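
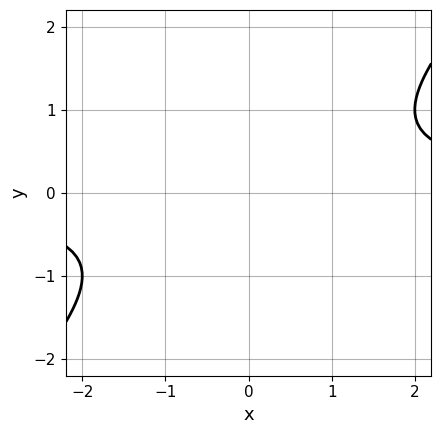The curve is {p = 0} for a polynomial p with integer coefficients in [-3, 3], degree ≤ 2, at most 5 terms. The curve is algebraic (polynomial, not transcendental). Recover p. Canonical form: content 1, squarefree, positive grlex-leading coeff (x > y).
x*y - y^2 - 1

Degree: a generic line meets the curve in up to 2 points, so deg p = 2.
Reading off the gridlines: no x-intercept at any integer in the box; no y-intercept at any integer in the box.
Assembling these constraints gives the stated polynomial.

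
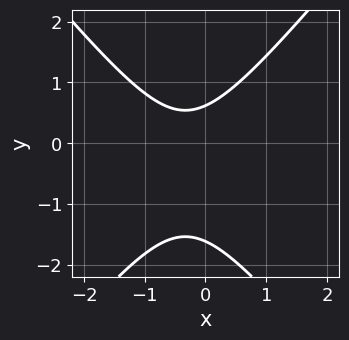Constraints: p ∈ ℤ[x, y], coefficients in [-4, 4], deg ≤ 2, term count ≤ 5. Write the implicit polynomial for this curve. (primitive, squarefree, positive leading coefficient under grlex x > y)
3*x^2 - 2*y^2 + 2*x - 2*y + 2

The degree is 2 — the shape is more complex than any degree-1 curve.
From the visible intercepts: no x-intercept at any integer in the box.
Solving for integer coefficients yields p as stated.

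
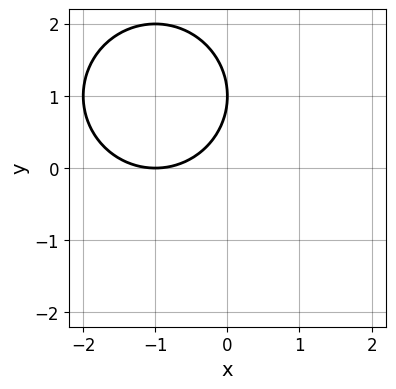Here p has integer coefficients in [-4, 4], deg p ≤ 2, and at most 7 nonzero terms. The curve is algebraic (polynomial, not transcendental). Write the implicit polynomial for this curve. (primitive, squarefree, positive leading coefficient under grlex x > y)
1. Degree: the shape is more complex than any degree-1 curve, so deg p = 2.
2. Checking where it meets the axes: one x-axis crossing is at x = -1; it crosses the y-axis at the gridline y = 1.
3. Assembling these constraints gives the stated polynomial.

x^2 + y^2 + 2*x - 2*y + 1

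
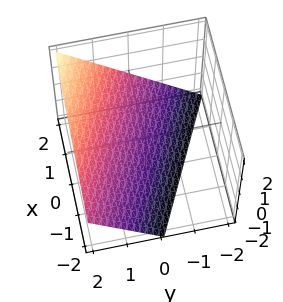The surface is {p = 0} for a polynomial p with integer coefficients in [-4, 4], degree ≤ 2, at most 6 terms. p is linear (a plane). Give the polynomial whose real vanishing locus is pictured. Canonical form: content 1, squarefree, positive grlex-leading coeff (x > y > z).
First, the degree is 1 — every cross-section is a straight line — this is a plane.
Then, against the integer gridlines: one y-axis crossing is at y = 1; one z-axis crossing is at z = -1; one x-axis crossing is at x = 2.
Finally, the integer polynomial consistent with all of this is the stated p.

x + 2*y - 2*z - 2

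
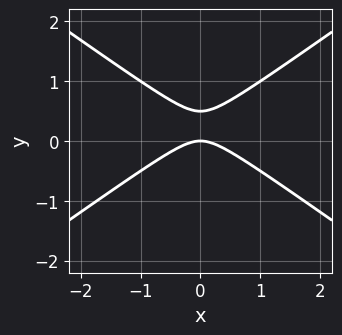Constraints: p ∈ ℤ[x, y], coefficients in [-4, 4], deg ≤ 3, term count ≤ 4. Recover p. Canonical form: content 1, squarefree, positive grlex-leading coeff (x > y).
First, the degree is 2 — the shape is more complex than any degree-1 curve.
Next, symmetries: the x ↦ −x reflection is a symmetry, so x appears only in even powers.
Then, reading off the gridlines: it meets the y-axis at y = 0 (among the integer gridlines); it crosses the x-axis at the gridline x = 0.
Finally, putting this together gives p.

x^2 - 2*y^2 + y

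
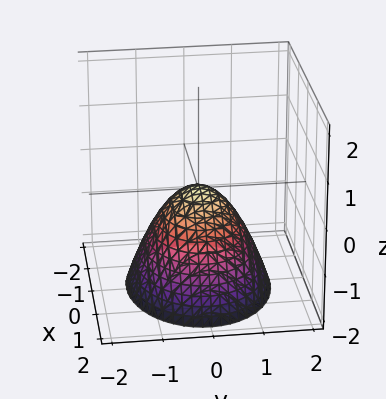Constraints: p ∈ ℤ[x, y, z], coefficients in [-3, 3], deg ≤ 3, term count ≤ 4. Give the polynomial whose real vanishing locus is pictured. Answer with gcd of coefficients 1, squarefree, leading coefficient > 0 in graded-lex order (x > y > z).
(a) deg p = 2. A paraboloid; a quadric.
(b) Symmetries: it's symmetric under x → −x, forcing even powers of x; it's symmetric under y → −y, forcing even powers of y.
(c) Reading off the gridlines: it meets the y-axis at y = 0 (among the integer gridlines); one z-axis crossing is at z = 0.
(d) The integer polynomial consistent with all of this is the stated p.

2*x^2 + 3*y^2 + 3*z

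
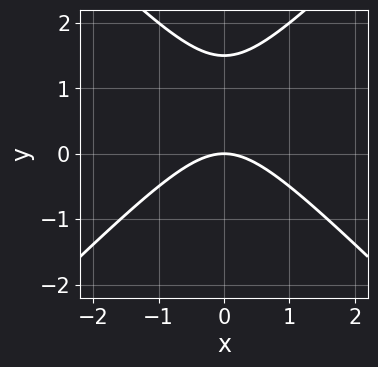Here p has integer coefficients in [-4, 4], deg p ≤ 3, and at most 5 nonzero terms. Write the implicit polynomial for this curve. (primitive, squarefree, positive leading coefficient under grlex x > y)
deg p = 2. The shape is more complex than any degree-1 curve.
Symmetries: the x ↦ −x reflection is a symmetry, so x appears only in even powers.
Reading off the gridlines: one x-axis crossing is at x = 0; it crosses the y-axis at the gridline y = 0.
Solving for integer coefficients yields p as stated.

2*x^2 - 2*y^2 + 3*y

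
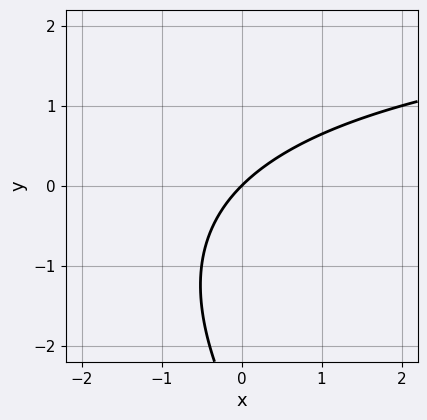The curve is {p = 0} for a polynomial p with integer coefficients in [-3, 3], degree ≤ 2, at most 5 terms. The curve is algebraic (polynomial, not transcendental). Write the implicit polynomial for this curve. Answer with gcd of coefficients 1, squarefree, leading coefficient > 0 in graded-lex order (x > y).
(a) deg p = 2. A generic line meets the curve in up to 2 points.
(b) From the axis intercepts and sections: it meets the x-axis at x = 0 (among the integer gridlines); one y-axis crossing is at y = 0.
(c) Putting this together gives p.

x*y + y^2 - 3*x + 3*y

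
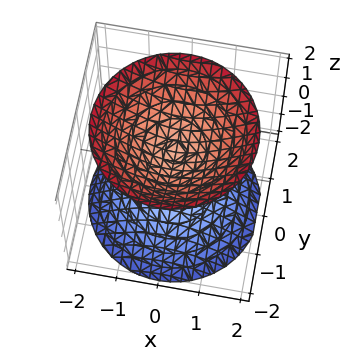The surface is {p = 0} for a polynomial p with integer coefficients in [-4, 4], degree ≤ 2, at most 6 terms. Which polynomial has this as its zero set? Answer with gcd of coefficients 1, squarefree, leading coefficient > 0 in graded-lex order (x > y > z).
1. The picture has 2 separate pieces. They look like related sheets of one shape, so recover p as a whole.
2. The degree is 2 — two separate bowl-shaped sheets opening away from each other; a quadric.
3. Symmetry: the surface is invariant under rotation about z: p = q(x² + y², z); mirror symmetry z ↦ −z ⇒ only even powers of z.
4. Against the integer gridlines: the surface avoids every integer x-axis point in the box; it misses every integer gridline on the y-axis; a circular section at z = 2 has radius between 1 and 2.
5. Assembling these constraints gives the stated polynomial.

2*x^2 + 2*y^2 - 2*z^2 + 1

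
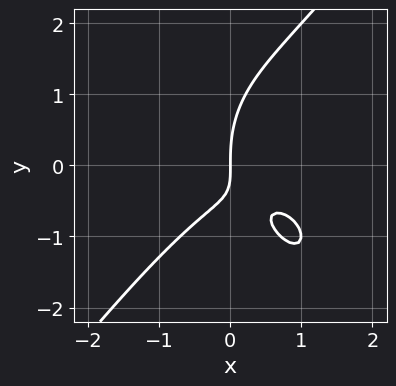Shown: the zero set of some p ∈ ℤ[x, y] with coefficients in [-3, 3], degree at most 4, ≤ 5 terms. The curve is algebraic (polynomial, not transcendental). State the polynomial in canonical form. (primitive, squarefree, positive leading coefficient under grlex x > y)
1. The degree is 3 — no degree-2 curve has this shape.
2. From the visible intercepts: one y-axis crossing is at y = 0; one x-axis crossing is at x = 0.
3. Assembling these constraints gives the stated polynomial.

2*x^3 - y^3 - 2*x^2 + 3*x*y + 2*x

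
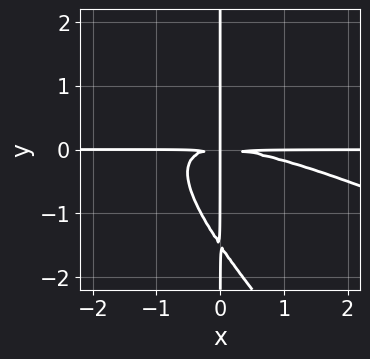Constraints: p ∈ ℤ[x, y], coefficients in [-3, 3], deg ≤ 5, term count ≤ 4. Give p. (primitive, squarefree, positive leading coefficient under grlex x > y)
1. The degree is 4 — a generic line meets the curve in up to 4 points.
2. Checking where it meets the axes: the visible y-axis segment lies entirely on the curve; every point of the x-axis in the box is on the curve.
3. Matching integer coefficients to the picture gives p.

x^3*y + 3*x^2*y^2 + 2*x*y^3 + 3*x*y^2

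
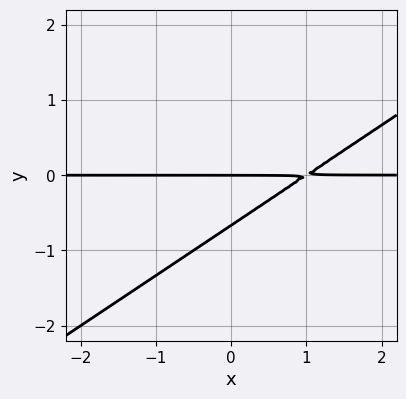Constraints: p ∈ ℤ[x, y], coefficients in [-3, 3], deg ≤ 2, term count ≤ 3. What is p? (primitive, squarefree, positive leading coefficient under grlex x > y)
(a) Degree: no degree-1 curve has this shape, so deg p = 2.
(b) From the visible intercepts: every point of the x-axis in the box is on the curve; one y-axis crossing is at y = 0.
(c) Putting this together gives p.

2*x*y - 3*y^2 - 2*y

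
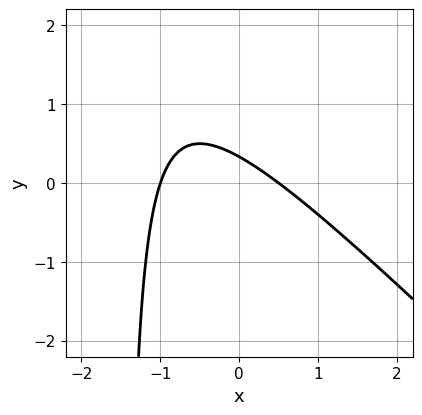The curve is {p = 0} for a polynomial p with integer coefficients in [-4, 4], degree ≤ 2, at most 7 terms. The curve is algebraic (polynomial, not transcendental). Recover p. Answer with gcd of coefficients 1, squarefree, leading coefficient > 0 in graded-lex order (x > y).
(a) The degree is 2 — no degree-1 curve has this shape.
(b) Against the integer gridlines: one x-axis crossing is at x = -1.
(c) These observations pin down the coefficients.

2*x^2 + 2*x*y + x + 3*y - 1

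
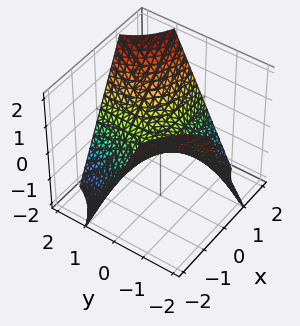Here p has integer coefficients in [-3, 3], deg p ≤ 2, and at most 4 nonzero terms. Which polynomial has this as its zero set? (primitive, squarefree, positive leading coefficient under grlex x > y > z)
x*y - z

1. The degree is 2 — a saddle surface; a quadric.
2. Against the integer gridlines: every point of the x-axis in the box is on the surface; the visible y-axis segment lies entirely on the surface; it meets the z-axis at z = 0 (among the integer gridlines).
3. Together with the visible shape, these determine p as stated.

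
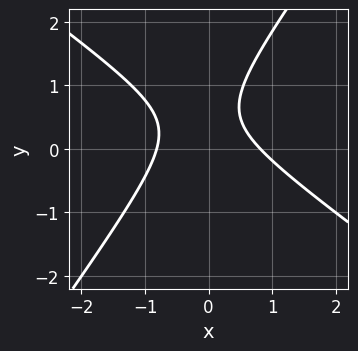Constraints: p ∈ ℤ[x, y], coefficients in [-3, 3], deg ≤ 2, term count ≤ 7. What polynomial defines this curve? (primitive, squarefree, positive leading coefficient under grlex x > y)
(a) deg p = 2.
(b) Reading off the gridlines: the curve avoids every integer y-axis point in the box.
(c) Fitting integer coefficients to these (and the overall shape) gives p.

3*x^2 + 2*x*y - 3*y^2 + 3*y - 2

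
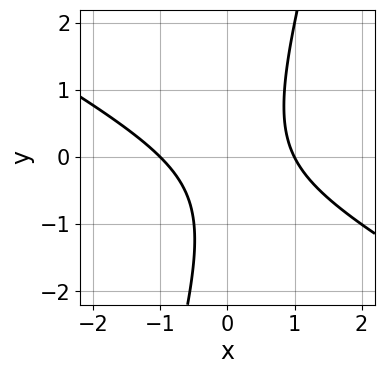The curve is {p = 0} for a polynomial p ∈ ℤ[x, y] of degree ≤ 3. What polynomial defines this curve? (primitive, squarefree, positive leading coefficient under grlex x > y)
2*x^2 + 3*x*y - y^2 - y - 2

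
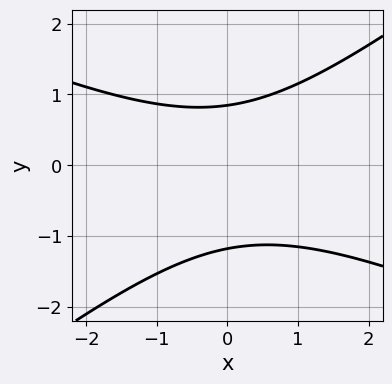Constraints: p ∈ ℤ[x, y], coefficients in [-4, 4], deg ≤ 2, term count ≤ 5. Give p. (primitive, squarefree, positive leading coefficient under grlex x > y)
x^2 + x*y - 3*y^2 - y + 3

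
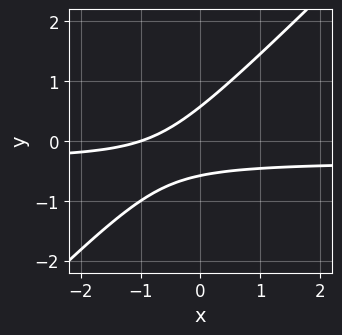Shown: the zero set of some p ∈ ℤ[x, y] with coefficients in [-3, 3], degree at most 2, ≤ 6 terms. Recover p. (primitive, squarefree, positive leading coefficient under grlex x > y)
(a) deg p = 2.
(b) Reading off the gridlines: it meets the x-axis at x = -1 (among the integer gridlines).
(c) Matching integer coefficients to the picture gives p.

3*x*y - 3*y^2 + x + 1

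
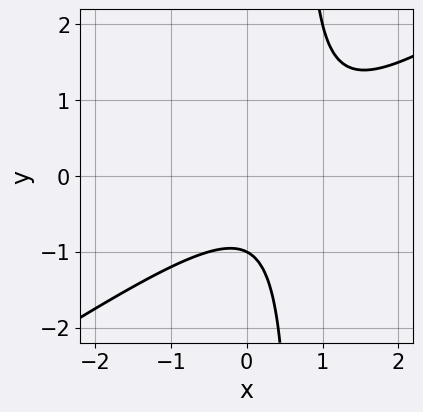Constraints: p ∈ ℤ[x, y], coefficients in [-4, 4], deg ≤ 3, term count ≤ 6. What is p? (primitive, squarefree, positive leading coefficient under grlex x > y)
2*x^2 - 3*x*y - 2*x + 2*y + 2

First, the degree is 2 — a generic line meets the curve in up to 2 points.
Then, checking where it meets the axes: the curve avoids every integer x-axis point in the box; it meets the y-axis at y = -1 (among the integer gridlines).
Finally, solving for integer coefficients yields p as stated.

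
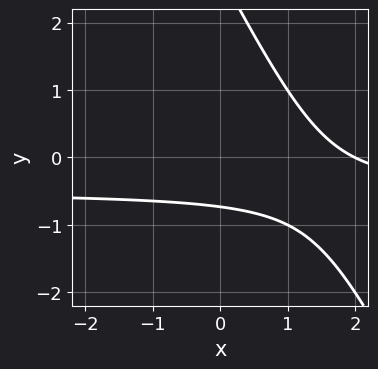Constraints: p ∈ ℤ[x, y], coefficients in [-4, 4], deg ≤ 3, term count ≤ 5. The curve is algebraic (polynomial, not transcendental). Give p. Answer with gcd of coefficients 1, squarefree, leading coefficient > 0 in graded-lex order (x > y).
(a) deg p = 2. The shape is more complex than any degree-1 curve.
(b) Checking where it meets the axes: one x-axis crossing is at x = 2.
(c) Solving for integer coefficients yields p as stated.

2*x*y + y^2 + x - 2*y - 2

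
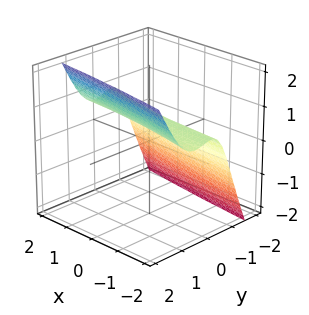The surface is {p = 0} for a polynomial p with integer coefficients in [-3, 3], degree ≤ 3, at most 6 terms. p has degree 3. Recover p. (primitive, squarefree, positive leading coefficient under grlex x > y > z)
x*y^2 + 3*y^3 - y*z^2 - 3*z + 2

Degree: no degree-2 surface has this shape, so deg p = 3.
Reading off the gridlines: it misses every integer gridline on the x-axis.
These observations pin down the coefficients.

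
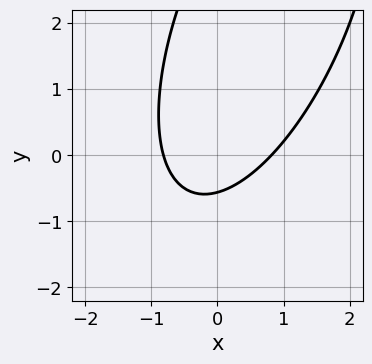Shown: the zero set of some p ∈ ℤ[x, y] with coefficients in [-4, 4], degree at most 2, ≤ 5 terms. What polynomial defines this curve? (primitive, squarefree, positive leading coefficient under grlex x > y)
The degree is 2 — no degree-1 curve has this shape.
Putting this together gives p.

3*x^2 - 2*x*y + y^2 - 3*y - 2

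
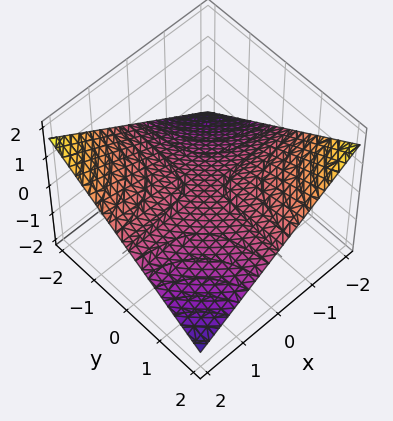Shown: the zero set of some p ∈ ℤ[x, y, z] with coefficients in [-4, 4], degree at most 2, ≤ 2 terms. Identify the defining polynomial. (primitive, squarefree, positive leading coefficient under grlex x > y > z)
x*y + 3*z

Degree: a hyperbolic paraboloid; a quadric, so deg p = 2.
Reading off the gridlines: every point of the x-axis in the box is on the surface; it crosses the z-axis at the gridline z = 0; every point of the y-axis in the box is on the surface.
The integer polynomial consistent with all of this is the stated p.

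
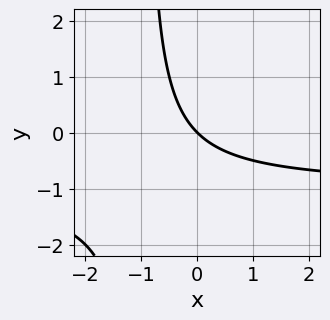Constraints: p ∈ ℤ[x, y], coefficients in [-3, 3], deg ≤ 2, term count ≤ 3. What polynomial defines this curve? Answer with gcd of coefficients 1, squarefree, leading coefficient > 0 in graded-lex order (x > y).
First, degree: the shape is more complex than any degree-1 curve, so deg p = 2.
Next, reading off the gridlines: it meets the y-axis at y = 0 (among the integer gridlines); it crosses the x-axis at the gridline x = 0.
Finally, fitting integer coefficients to these (and the overall shape) gives p.

x*y + x + y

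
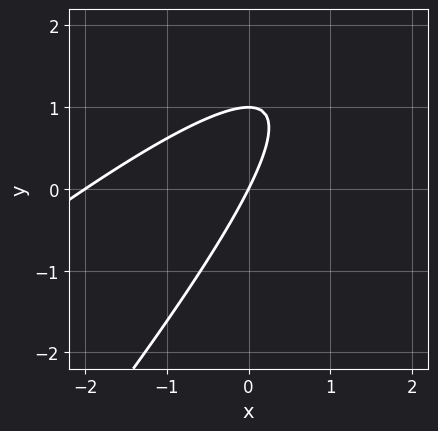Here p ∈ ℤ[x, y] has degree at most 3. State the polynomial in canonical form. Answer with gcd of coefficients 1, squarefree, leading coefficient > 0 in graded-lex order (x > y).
1. Degree: the shape is more complex than any degree-1 curve, so deg p = 2.
2. From the visible intercepts: among the integer gridlines, it crosses the y-axis at y ∈ {0, 1}; among the integer gridlines, it crosses the x-axis at x ∈ {-2, 0}.
3. The integer polynomial consistent with all of this is the stated p.

x^2 - 2*x*y + y^2 + 2*x - y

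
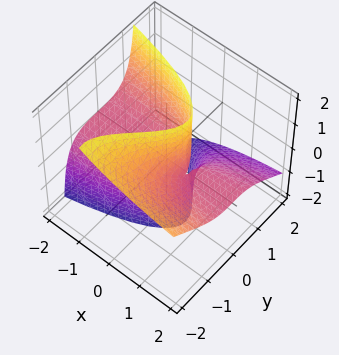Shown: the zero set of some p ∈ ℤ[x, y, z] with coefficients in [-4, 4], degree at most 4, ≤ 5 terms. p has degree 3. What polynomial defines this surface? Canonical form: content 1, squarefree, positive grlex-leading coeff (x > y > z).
(a) deg p = 3. The shape is more complex than any degree-2 surface.
(b) Checking where it meets the axes: it crosses the y-axis at the gridline y = 0; it crosses the z-axis at the gridline z = 0; every point of the x-axis in the box is on the surface.
(c) These observations pin down the coefficients.

2*y^3 + 3*y^2*z + 3*x*z - 2*z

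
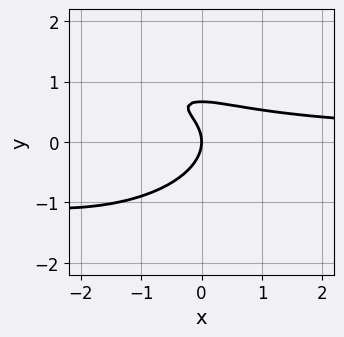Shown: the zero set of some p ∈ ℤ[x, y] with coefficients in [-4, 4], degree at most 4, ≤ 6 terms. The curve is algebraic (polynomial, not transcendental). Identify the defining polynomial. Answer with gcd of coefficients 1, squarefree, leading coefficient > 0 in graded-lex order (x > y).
1. The degree is 3 — the shape is more complex than any degree-2 curve.
2. From the axis intercepts and sections: one y-axis crossing is at y = 0; it meets the x-axis at x = 0 (among the integer gridlines).
3. These observations pin down the coefficients.

x^2*y + 3*y^3 + 3*x*y - 2*y^2 - 2*x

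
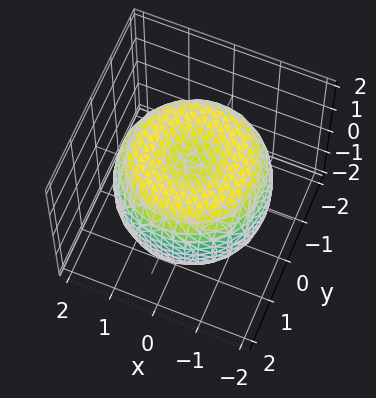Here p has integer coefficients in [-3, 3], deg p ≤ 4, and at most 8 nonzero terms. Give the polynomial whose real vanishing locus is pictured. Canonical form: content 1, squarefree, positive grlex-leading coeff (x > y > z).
1. Degree: the shape is more complex than any degree-3 surface, so deg p = 4.
2. Symmetry: the z-axis is an axis of rotation, so x and y enter only as x² + y².
3. Against the integer gridlines: a circular section at z = 1 has radius between 1 and 2; among the integer gridlines, it crosses the z-axis at z ∈ {-1, 1}.
4. Fitting integer coefficients to these (and the overall shape) gives p.

x^4 + 2*x^2*y^2 + y^4 - 2*x^2 - 2*y^2 + 2*z^2 - 2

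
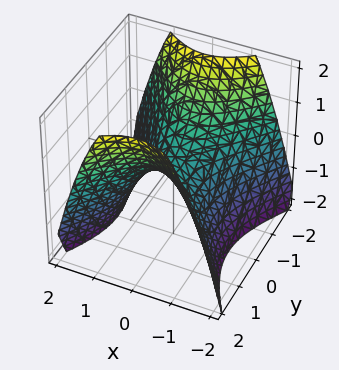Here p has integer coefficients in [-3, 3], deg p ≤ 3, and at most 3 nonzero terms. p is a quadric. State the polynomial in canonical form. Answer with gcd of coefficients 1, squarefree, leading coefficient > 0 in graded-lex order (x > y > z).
3*x^2 - 2*y^2 + 3*z

(a) deg p = 2.
(b) Symmetries: mirror symmetry x ↦ −x ⇒ only even powers of x; it's symmetric under y → −y, forcing even powers of y.
(c) Against the integer gridlines: one x-axis crossing is at x = 0; it meets the z-axis at z = 0 (among the integer gridlines); it crosses the y-axis at the gridline y = 0.
(d) Fitting integer coefficients to these (and the overall shape) gives p.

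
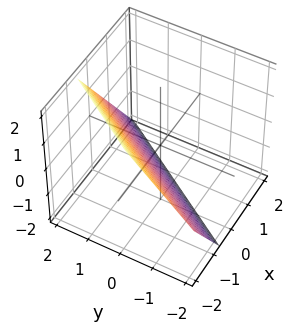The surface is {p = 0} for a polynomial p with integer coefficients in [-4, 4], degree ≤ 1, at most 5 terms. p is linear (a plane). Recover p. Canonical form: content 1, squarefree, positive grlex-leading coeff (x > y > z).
Degree: every cross-section is a straight line — this is a plane, so deg p = 1.
Reading off the gridlines: one y-axis crossing is at y = 1; it crosses the z-axis at the gridline z = -1.
Putting this together gives p.

3*x - 2*y + 2*z + 2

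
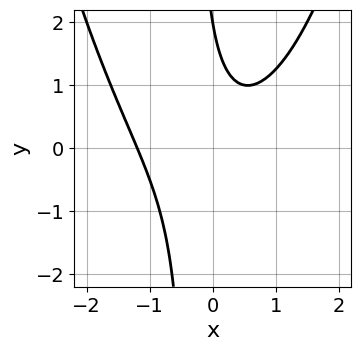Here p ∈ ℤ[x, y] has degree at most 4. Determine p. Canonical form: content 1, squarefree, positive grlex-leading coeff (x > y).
1. The degree is 3 — a generic line meets the curve in up to 3 points.
2. Observable constraints: it meets the y-axis at y = 2 (among the integer gridlines).
3. Together with the visible shape, these determine p as stated.

2*x^3 + x^2 - 3*x*y - y + 2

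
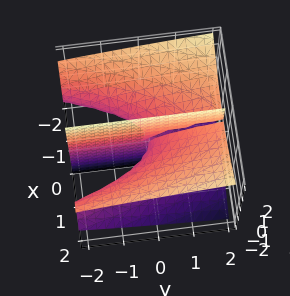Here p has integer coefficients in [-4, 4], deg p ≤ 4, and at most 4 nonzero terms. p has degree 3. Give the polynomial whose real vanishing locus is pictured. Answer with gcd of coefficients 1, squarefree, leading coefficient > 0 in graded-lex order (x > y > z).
x^3 - 2*x*z^2 + x*y

(a) The picture has 2 separate pieces. They look like related sheets of one shape, so recover p as a whole.
(b) The degree is 3 — a generic line meets the surface in up to 3 points.
(c) Against the integer gridlines: the visible y-axis segment lies entirely on the surface; the visible z-axis segment lies entirely on the surface.
(d) Fitting integer coefficients to these (and the overall shape) gives p.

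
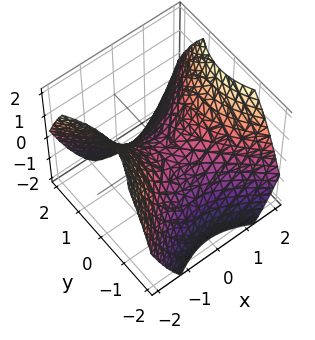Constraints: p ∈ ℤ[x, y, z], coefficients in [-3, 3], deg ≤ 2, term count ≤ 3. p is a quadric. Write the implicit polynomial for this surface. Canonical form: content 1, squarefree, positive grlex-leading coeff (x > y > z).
Degree: a saddle surface; a quadric, so deg p = 2.
Symmetries: it's symmetric under x → −x, forcing even powers of x; the y ↦ −y reflection is a symmetry, so y appears only in even powers.
Reading off the gridlines: one x-axis crossing is at x = 0; one z-axis crossing is at z = 0; it meets the y-axis at y = 0 (among the integer gridlines).
Assembling these constraints gives the stated polynomial.

2*x^2 - 2*y^2 - 3*z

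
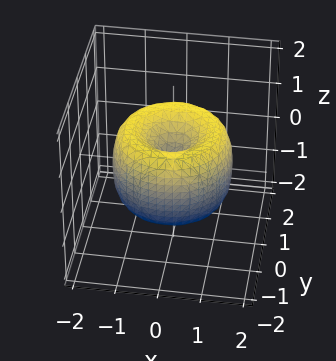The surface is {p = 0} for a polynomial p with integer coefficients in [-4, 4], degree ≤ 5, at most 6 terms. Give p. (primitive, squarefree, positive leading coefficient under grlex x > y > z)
x^4 + 2*x^2*y^2 + y^4 - 2*x^2 - 2*y^2 + z^2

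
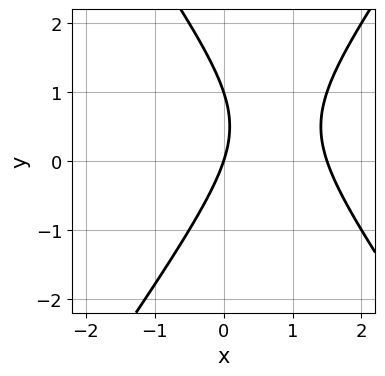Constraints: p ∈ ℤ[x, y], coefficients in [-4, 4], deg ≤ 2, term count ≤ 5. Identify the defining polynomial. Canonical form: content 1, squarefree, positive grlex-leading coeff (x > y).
2*x^2 - y^2 - 3*x + y

First, deg p = 2. The shape is more complex than any degree-1 curve.
Next, from the visible intercepts: it crosses the x-axis at the gridline x = 0; the y-axis gridline crossings are at y ∈ {0, 1}.
Finally, these observations pin down the coefficients.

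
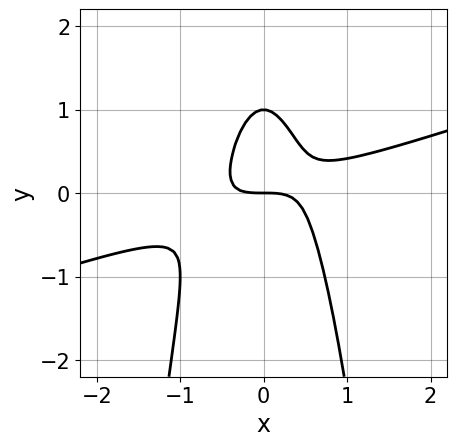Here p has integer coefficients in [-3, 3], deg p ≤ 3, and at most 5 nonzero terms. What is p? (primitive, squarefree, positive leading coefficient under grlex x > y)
The degree is 3 — no degree-2 curve has this shape.
From the visible intercepts: it meets the x-axis at x = 0 (among the integer gridlines); among the integer gridlines, it crosses the y-axis at y ∈ {0, 1}.
Solving for integer coefficients yields p as stated.

x^3 - 3*x^2*y - y^2 + y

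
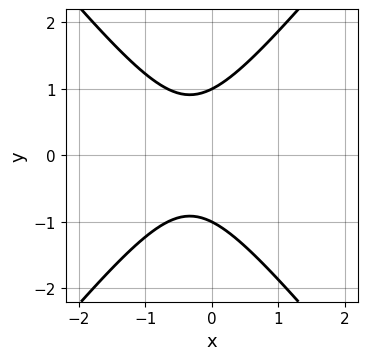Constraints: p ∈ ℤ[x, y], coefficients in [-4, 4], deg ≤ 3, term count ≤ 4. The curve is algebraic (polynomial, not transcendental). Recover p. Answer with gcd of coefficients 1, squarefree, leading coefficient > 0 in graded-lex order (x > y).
3*x^2 - 2*y^2 + 2*x + 2

1. The degree is 2 — a generic line meets the curve in up to 2 points.
2. Symmetries: mirror symmetry y ↦ −y ⇒ only even powers of y.
3. Observable constraints: among the integer gridlines, it crosses the y-axis at y ∈ {-1, 1}; the curve avoids every integer x-axis point in the box.
4. Fitting integer coefficients to these (and the overall shape) gives p.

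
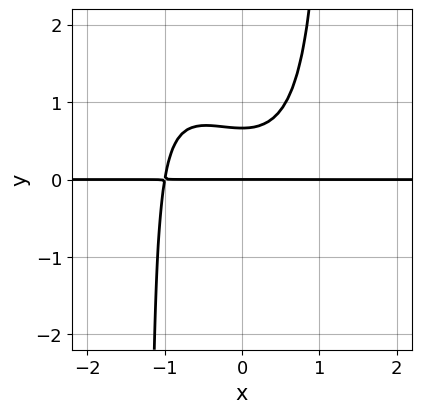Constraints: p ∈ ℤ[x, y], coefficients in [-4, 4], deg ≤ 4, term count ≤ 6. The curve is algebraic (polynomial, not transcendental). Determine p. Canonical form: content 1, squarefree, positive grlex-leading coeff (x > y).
First, the degree is 4 — no degree-3 curve has this shape.
Then, from the axis intercepts and sections: one y-axis crossing is at y = 0; the visible x-axis segment lies entirely on the curve.
Finally, solving for integer coefficients yields p as stated.

2*x^3*y + 2*x^2*y^2 - 3*y^2 + 2*y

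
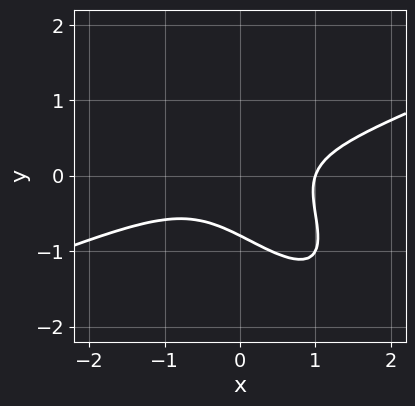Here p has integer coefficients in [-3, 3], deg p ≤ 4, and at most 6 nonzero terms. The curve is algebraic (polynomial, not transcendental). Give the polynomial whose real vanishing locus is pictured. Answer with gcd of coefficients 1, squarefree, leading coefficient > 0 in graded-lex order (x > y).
x^3 - x^2*y - 3*x*y^2 - 2*y^3 - 1

1. deg p = 3. A generic line meets the curve in up to 3 points.
2. From the axis intercepts and sections: one x-axis crossing is at x = 1.
3. The integer polynomial consistent with all of this is the stated p.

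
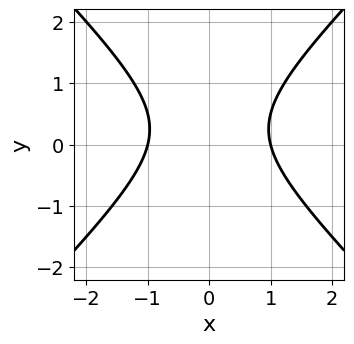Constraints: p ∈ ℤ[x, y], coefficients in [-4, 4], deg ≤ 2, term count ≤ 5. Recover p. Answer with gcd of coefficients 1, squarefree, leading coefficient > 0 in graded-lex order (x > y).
(a) deg p = 2. The shape is more complex than any degree-1 curve.
(b) Symmetries: mirror symmetry x ↦ −x ⇒ only even powers of x.
(c) Reading off the gridlines: no y-intercept at any integer in the box; among the integer gridlines, it crosses the x-axis at x ∈ {-1, 1}.
(d) The integer polynomial consistent with all of this is the stated p.

2*x^2 - 2*y^2 + y - 2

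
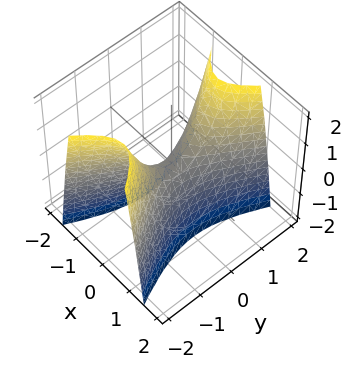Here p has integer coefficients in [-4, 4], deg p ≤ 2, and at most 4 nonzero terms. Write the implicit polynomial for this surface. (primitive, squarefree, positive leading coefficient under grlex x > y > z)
First, degree: a saddle surface; a quadric, so deg p = 2.
Next, symmetries: mirror symmetry x ↦ −x ⇒ only even powers of x; mirror symmetry y ↦ −y ⇒ only even powers of y.
Next, from the visible intercepts: it meets the x-axis at x = 0 (among the integer gridlines); one y-axis crossing is at y = 0; it meets the z-axis at z = 0 (among the integer gridlines).
Finally, the integer polynomial consistent with all of this is the stated p.

3*x^2 - y^2 + z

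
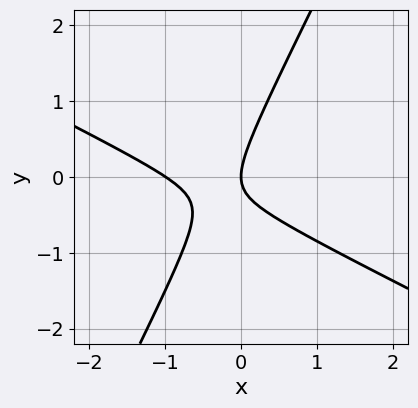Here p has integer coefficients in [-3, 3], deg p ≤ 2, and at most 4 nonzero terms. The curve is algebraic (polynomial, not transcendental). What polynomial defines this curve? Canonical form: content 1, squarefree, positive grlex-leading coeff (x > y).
1. Degree: the shape is more complex than any degree-1 curve, so deg p = 2.
2. Observable constraints: it meets the y-axis at y = 0 (among the integer gridlines); among the integer gridlines, it crosses the x-axis at x ∈ {-1, 0}.
3. These observations pin down the coefficients.

2*x^2 + 3*x*y - 2*y^2 + 2*x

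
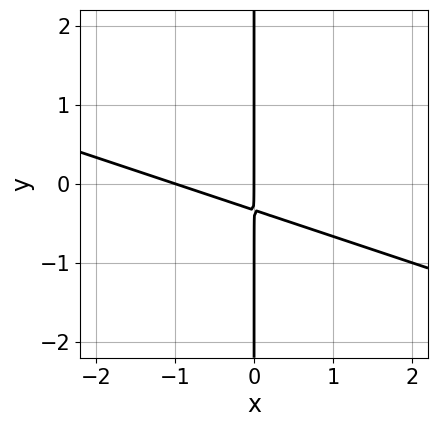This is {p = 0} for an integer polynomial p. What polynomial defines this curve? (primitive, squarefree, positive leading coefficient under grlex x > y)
x^2 + 3*x*y + x

(a) The degree is 2 — a generic line meets the curve in up to 2 points.
(b) Against the integer gridlines: every point of the y-axis in the box is on the curve; among the integer gridlines, it crosses the x-axis at x ∈ {-1, 0}.
(c) Fitting integer coefficients to these (and the overall shape) gives p.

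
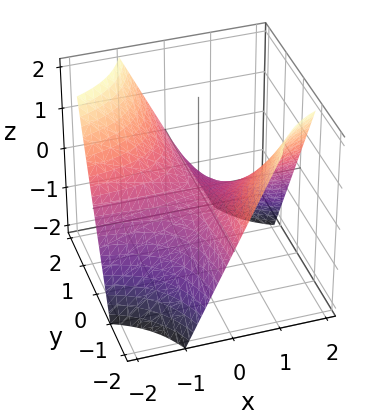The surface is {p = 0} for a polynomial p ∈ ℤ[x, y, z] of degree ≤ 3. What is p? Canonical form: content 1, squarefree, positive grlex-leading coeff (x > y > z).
x*y + z

Degree: a hyperbolic paraboloid; a quadric, so deg p = 2.
Reading off the gridlines: one z-axis crossing is at z = 0; every point of the y-axis in the box is on the surface; every point of the x-axis in the box is on the surface.
The integer polynomial consistent with all of this is the stated p.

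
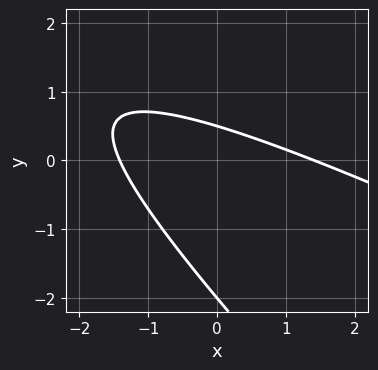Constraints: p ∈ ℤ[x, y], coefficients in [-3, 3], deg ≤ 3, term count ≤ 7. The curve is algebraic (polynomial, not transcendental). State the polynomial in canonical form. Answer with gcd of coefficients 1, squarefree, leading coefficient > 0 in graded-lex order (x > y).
x^2 + 3*x*y + 2*y^2 + 3*y - 2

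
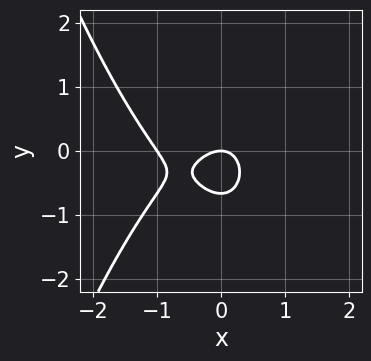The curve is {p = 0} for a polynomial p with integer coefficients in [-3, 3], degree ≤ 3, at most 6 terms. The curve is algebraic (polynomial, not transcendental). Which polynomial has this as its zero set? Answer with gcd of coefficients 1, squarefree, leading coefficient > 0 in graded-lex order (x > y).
3*x^3 + 3*x^2 + 3*y^2 + 2*y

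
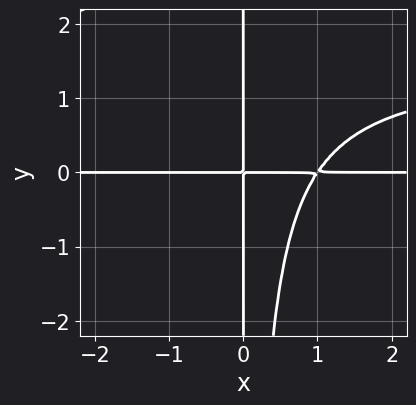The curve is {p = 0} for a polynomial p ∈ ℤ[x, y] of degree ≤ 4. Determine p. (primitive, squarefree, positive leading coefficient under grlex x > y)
2*x^2*y^2 - 3*x^2*y + 3*x*y

First, deg p = 4. The shape is more complex than any degree-3 curve.
Then, against the integer gridlines: every point of the y-axis in the box is on the curve; every point of the x-axis in the box is on the curve.
Finally, matching integer coefficients to the picture gives p.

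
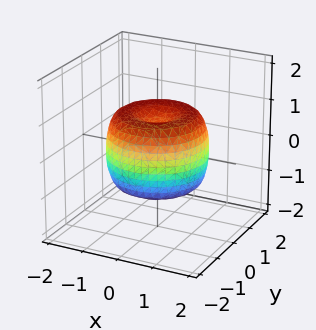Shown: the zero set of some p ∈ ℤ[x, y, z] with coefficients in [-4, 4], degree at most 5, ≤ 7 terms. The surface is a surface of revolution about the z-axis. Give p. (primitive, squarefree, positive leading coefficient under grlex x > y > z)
2*x^4 + 4*x^2*y^2 + 2*y^4 - 3*x^2 - 3*y^2 + 2*z^2 - 1

deg p = 4. A generic line meets the surface in up to 4 points.
Symmetries: the surface is invariant under rotation about z: p = q(x² + y², z).
Checking where it meets the axes: a circular section at z = 1 has radius between 0 and 1.
Fitting integer coefficients to these (and the overall shape) gives p.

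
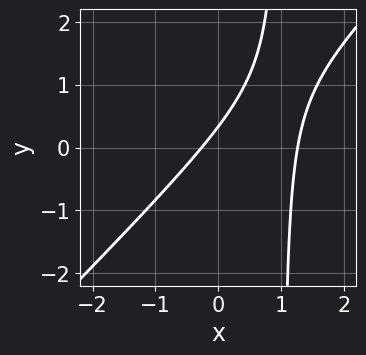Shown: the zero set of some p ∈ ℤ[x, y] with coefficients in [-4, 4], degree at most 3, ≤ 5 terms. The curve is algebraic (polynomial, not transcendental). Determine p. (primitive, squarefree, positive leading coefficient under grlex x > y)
1. deg p = 2. A generic line meets the curve in up to 2 points.
2. Matching integer coefficients to the picture gives p.

3*x^2 - 3*x*y - 3*x + 3*y - 1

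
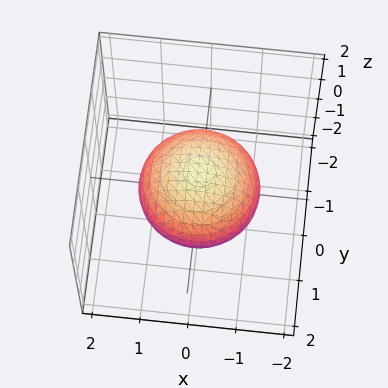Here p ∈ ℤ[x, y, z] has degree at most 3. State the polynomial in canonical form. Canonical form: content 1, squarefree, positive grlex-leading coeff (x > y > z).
2*x^2 + 2*y^2 + 3*z^2 - 3

The degree is 2 — the shape is more complex than any degree-1 surface.
Symmetries: the z-axis is an axis of rotation, so x and y enter only as x² + y².
Reading off the gridlines: the z-axis gridline crossings are at z ∈ {-1, 1}; a circular section at z = 0 has radius between 1 and 2.
Fitting integer coefficients to these (and the overall shape) gives p.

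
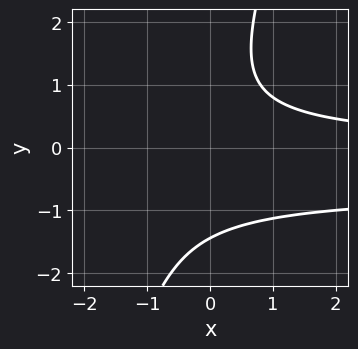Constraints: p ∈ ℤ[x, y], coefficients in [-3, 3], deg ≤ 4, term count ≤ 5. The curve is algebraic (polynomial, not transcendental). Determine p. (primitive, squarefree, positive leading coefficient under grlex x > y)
deg p = 3.
Against the integer gridlines: no x-intercept at any integer in the box.
Putting this together gives p.

3*x*y^2 - y^3 + 2*x*y - 3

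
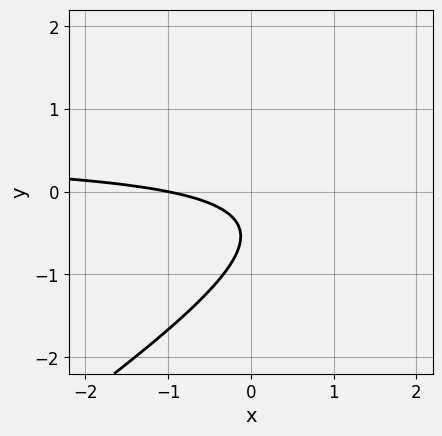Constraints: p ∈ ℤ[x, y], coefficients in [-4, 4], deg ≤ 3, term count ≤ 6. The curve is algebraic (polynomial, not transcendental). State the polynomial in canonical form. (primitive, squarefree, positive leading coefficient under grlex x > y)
2*x*y - 3*y^2 - x - 3*y - 1

Degree: the shape is more complex than any degree-1 curve, so deg p = 2.
From the axis intercepts and sections: it misses every integer gridline on the y-axis; it crosses the x-axis at the gridline x = -1.
The integer polynomial consistent with all of this is the stated p.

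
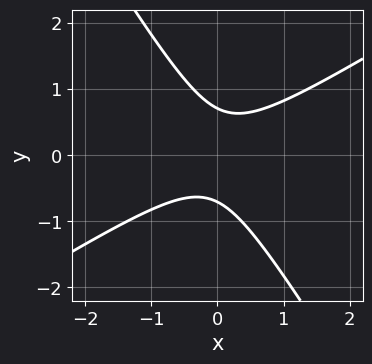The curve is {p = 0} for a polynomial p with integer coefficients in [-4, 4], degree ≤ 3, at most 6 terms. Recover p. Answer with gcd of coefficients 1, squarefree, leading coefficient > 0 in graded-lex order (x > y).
2*x^2 - 2*x*y - 2*y^2 + 1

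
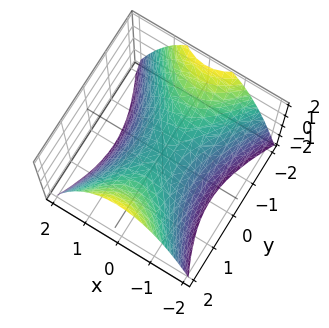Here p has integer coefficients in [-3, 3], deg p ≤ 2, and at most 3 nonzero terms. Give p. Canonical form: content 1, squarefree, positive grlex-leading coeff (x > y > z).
2*x^2 - y^2 + 2*z

First, the degree is 2 — a saddle surface; a quadric.
Next, symmetries: it's symmetric under x → −x, forcing even powers of x; it's symmetric under y → −y, forcing even powers of y.
Next, reading off the gridlines: it meets the x-axis at x = 0 (among the integer gridlines); one z-axis crossing is at z = 0.
Finally, these observations pin down the coefficients.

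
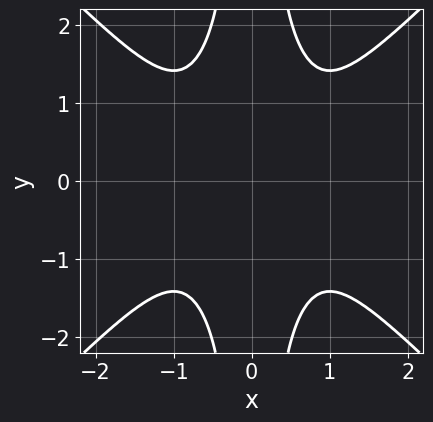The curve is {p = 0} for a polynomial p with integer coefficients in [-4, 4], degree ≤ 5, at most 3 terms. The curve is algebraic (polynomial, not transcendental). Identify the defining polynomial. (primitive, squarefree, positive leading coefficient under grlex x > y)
1. deg p = 4. The shape is more complex than any degree-3 curve.
2. Symmetries: it's symmetric under x → −x, forcing even powers of x; the y ↦ −y reflection is a symmetry, so y appears only in even powers.
3. From the axis intercepts and sections: the curve avoids every integer x-axis point in the box; the curve avoids every integer y-axis point in the box.
4. The integer polynomial consistent with all of this is the stated p.

x^4 - x^2*y^2 + 1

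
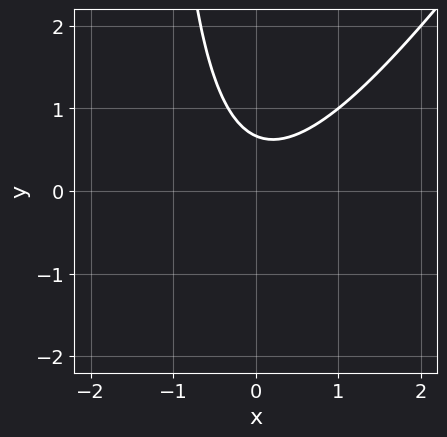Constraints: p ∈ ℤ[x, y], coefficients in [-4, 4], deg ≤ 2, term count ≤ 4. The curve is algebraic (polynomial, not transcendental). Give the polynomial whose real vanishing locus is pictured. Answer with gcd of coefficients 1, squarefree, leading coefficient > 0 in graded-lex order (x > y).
(a) The degree is 2 — a generic line meets the curve in up to 2 points.
(b) Checking where it meets the axes: no x-intercept at any integer in the box.
(c) Together with the visible shape, these determine p as stated.

3*x^2 - 2*x*y - 3*y + 2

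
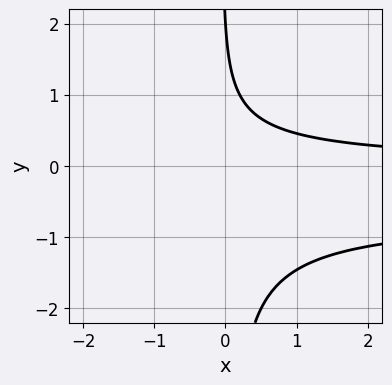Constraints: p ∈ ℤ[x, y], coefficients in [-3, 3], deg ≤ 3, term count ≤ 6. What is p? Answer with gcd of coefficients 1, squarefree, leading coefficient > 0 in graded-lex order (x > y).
1. The degree is 3 — a generic line meets the curve in up to 3 points.
2. From the axis intercepts and sections: it misses every integer gridline on the x-axis; it crosses the y-axis at the gridline y = 2.
3. Assembling these constraints gives the stated polynomial.

3*x*y^2 + 2*x*y + y - 2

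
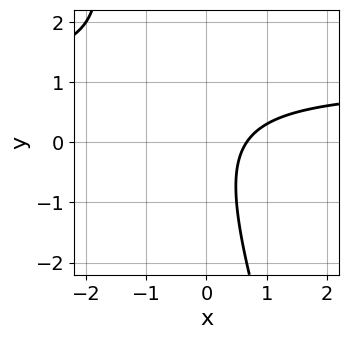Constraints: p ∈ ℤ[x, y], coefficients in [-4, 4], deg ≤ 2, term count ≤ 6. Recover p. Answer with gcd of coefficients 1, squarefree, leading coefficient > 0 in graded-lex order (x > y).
First, degree: a generic line meets the curve in up to 2 points, so deg p = 2.
Then, from the axis intercepts and sections: the curve avoids every integer y-axis point in the box.
Finally, these observations pin down the coefficients.

3*x*y + y^2 - 3*x + 2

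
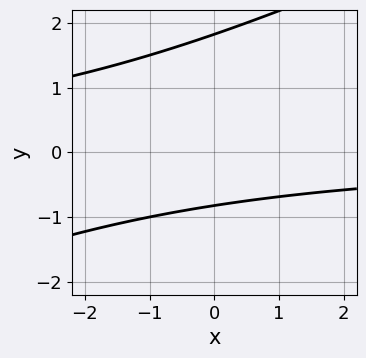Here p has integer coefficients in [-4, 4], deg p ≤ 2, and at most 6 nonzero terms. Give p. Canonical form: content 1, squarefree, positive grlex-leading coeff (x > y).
x*y - 2*y^2 + 2*y + 3

1. Degree: no degree-1 curve has this shape, so deg p = 2.
2. Against the integer gridlines: no x-intercept at any integer in the box.
3. Putting this together gives p.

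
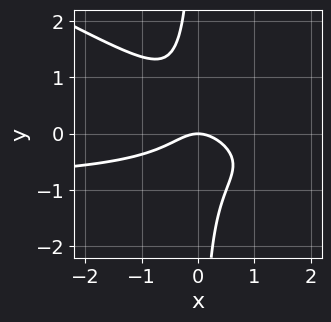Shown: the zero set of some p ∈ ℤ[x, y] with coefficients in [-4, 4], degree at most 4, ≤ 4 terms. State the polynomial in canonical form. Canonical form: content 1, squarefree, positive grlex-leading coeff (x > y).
1. deg p = 3. The shape is more complex than any degree-2 curve.
2. Reading off the gridlines: one y-axis crossing is at y = 0; one x-axis crossing is at x = 0.
3. Matching integer coefficients to the picture gives p.

x^2*y + 2*x*y^2 + x^2 + y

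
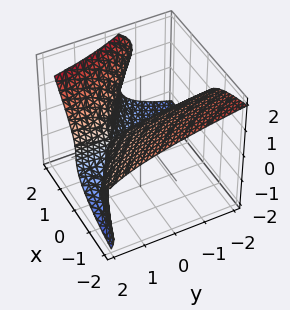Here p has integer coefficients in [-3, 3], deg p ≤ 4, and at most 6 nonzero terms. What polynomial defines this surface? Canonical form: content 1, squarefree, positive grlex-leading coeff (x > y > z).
Degree: no degree-2 surface has this shape, so deg p = 3.
Against the integer gridlines: the visible y-axis segment lies entirely on the surface; one x-axis crossing is at x = 0; it meets the z-axis at z = 0 (among the integer gridlines).
Together with the visible shape, these determine p as stated.

2*x*z^2 - 2*z^3 + 2*x^2 + 3*x*y - 3*x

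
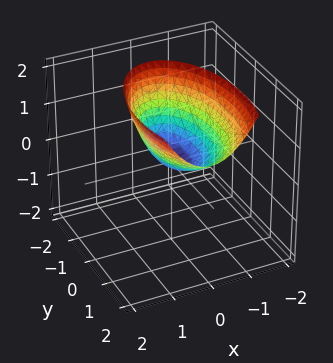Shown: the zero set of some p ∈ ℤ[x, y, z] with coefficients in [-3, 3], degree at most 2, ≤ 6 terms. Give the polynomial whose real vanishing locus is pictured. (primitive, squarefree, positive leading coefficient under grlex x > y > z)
3*x^2 + y^2 - y*z - 2*z

1. Degree: the shape is more complex than any degree-1 surface, so deg p = 2.
2. Checking where it meets the axes: it meets the x-axis at x = 0 (among the integer gridlines); one y-axis crossing is at y = 0; it crosses the z-axis at the gridline z = 0.
3. Matching integer coefficients to the picture gives p.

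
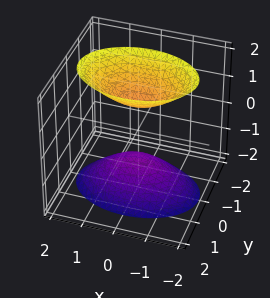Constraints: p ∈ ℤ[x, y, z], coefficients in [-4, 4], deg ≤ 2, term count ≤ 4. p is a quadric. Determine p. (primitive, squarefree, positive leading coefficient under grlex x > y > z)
x^2 + 2*y^2 - z^2 + 1

1. I count 2 distinct pieces.
2. deg p = 2.
3. Symmetries: mirror symmetry x ↦ −x ⇒ only even powers of x; mirror symmetry y ↦ −y ⇒ only even powers of y; mirror symmetry z ↦ −z ⇒ only even powers of z.
4. Observable constraints: it misses every integer gridline on the x-axis; among the integer gridlines, it crosses the z-axis at z ∈ {-1, 1}; the surface avoids every integer y-axis point in the box.
5. Assembling these constraints gives the stated polynomial.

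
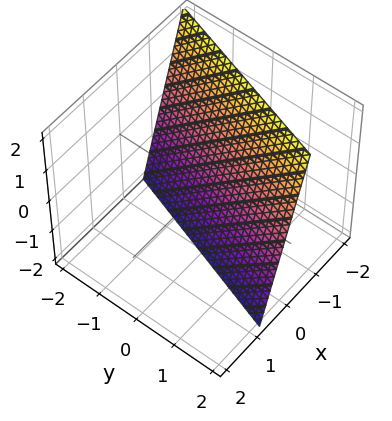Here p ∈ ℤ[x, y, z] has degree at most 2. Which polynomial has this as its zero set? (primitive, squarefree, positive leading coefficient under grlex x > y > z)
3*x - y + z + 2

(a) deg p = 1.
(b) Reading off the gridlines: it crosses the y-axis at the gridline y = 2; one z-axis crossing is at z = -2.
(c) Solving for integer coefficients yields p as stated.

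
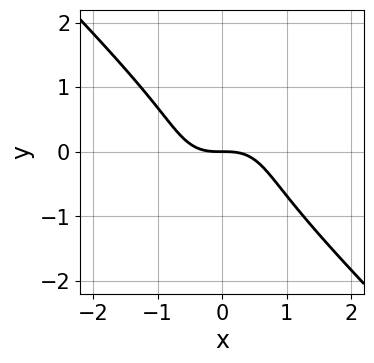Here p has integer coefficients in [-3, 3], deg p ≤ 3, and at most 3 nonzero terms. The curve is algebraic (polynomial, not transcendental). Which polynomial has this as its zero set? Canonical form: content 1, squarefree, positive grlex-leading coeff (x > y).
The degree is 3 — the shape is more complex than any degree-2 curve.
From the axis intercepts and sections: it crosses the x-axis at the gridline x = 0; one y-axis crossing is at y = 0.
These observations pin down the coefficients.

x^3 + y^3 + y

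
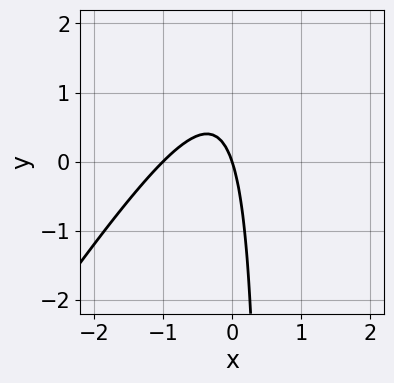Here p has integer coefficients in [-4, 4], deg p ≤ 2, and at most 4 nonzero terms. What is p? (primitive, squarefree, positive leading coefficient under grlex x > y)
3*x^2 - 2*x*y + 3*x + y

Degree: the shape is more complex than any degree-1 curve, so deg p = 2.
From the axis intercepts and sections: it crosses the y-axis at the gridline y = 0; among the integer gridlines, it crosses the x-axis at x ∈ {-1, 0}.
Together with the visible shape, these determine p as stated.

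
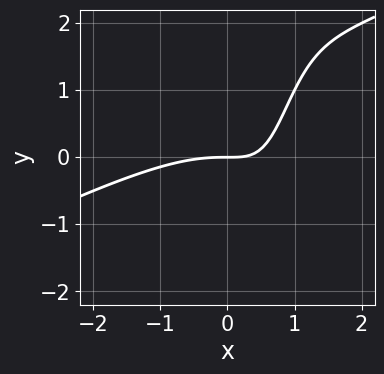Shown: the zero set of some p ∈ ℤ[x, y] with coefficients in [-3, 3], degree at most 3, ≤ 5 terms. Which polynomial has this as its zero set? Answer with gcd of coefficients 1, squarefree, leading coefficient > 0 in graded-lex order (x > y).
x^3 - 2*x^2*y + 3*x*y - 2*y

The degree is 3 — no degree-2 curve has this shape.
Against the integer gridlines: it crosses the x-axis at the gridline x = 0; one y-axis crossing is at y = 0.
These observations pin down the coefficients.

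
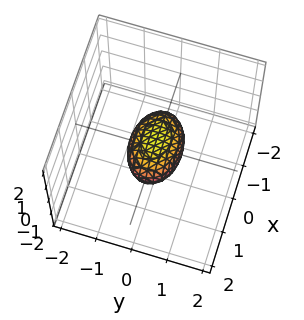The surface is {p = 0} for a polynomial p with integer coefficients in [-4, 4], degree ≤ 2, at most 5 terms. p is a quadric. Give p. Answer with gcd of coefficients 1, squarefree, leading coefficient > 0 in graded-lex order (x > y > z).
(a) Degree: a closed, bounded, convex surface; a quadric, so deg p = 2.
(b) Symmetries: mirror symmetry x ↦ −x ⇒ only even powers of x; the y ↦ −y reflection is a symmetry, so y appears only in even powers; mirror symmetry z ↦ −z ⇒ only even powers of z.
(c) Observable constraints: the x-axis gridline crossings are at x ∈ {-1, 1}.
(d) Putting this together gives p.

x^2 + 2*y^2 + 2*z^2 - 1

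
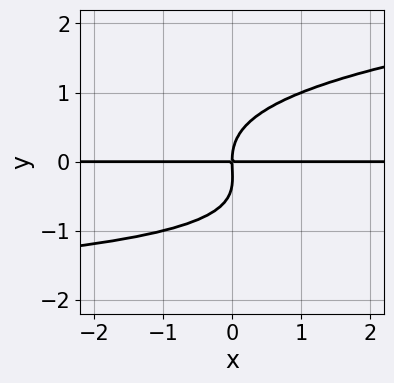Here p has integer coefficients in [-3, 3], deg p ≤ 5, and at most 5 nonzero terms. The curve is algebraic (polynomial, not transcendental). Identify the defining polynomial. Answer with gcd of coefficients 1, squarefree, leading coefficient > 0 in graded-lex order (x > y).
The degree is 4 — a generic line meets the curve in up to 4 points.
Observable constraints: the visible x-axis segment lies entirely on the curve; it meets the y-axis at y = 0 (among the integer gridlines).
Fitting integer coefficients to these (and the overall shape) gives p.

3*y^4 - x*y^2 + y^3 - 3*x*y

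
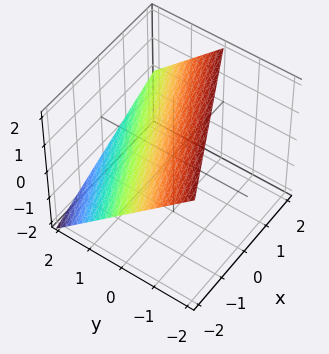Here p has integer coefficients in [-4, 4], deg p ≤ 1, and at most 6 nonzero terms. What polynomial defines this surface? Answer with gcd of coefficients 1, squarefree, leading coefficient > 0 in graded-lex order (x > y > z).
x - 2*y - 2*z + 2

1. deg p = 1.
2. Observable constraints: it crosses the x-axis at the gridline x = -2; one z-axis crossing is at z = 1.
3. Solving for integer coefficients yields p as stated.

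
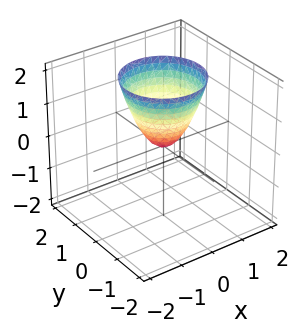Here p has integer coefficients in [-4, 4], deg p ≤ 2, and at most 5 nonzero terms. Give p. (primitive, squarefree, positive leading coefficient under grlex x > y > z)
3*x^2 + 3*y^2 - 2*z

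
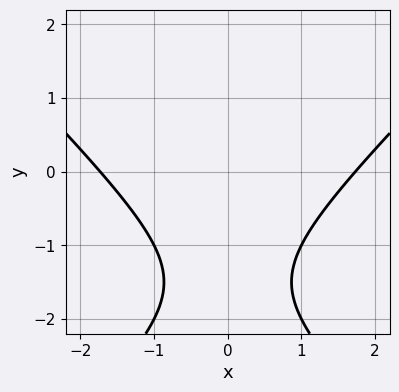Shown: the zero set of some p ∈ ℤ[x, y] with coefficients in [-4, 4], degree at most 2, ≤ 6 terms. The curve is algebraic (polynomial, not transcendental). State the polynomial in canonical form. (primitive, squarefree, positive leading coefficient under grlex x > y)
x^2 - y^2 - 3*y - 3

1. The degree is 2 — no degree-1 curve has this shape.
2. Symmetries: it's symmetric under x → −x, forcing even powers of x.
3. From the visible intercepts: the curve avoids every integer y-axis point in the box.
4. Solving for integer coefficients yields p as stated.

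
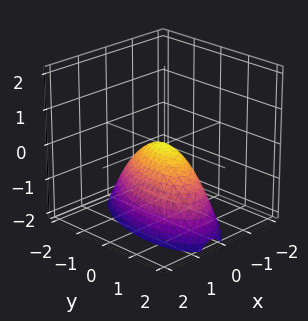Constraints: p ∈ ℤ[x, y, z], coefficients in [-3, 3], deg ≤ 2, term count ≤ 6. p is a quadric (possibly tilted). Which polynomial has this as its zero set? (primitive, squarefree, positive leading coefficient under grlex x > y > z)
(a) The degree is 2 — no degree-1 surface has this shape.
(b) Against the integer gridlines: it crosses the y-axis at the gridline y = 0; it crosses the z-axis at the gridline z = 0.
(c) Assembling these constraints gives the stated polynomial.

3*x^2 - x*y + y^2 + 2*z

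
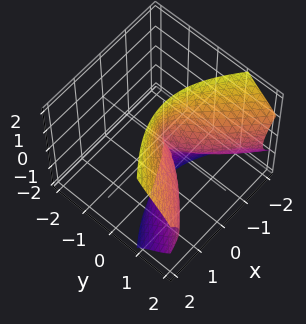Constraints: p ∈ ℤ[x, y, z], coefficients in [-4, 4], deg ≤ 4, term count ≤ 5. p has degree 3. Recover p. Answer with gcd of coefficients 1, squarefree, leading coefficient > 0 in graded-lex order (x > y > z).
y^3 + 3*y*z^2 - 3*x^2

The degree is 3 — the shape is more complex than any degree-2 surface.
Checking where it meets the axes: it crosses the y-axis at the gridline y = 0; the visible z-axis segment lies entirely on the surface; one x-axis crossing is at x = 0.
Fitting integer coefficients to these (and the overall shape) gives p.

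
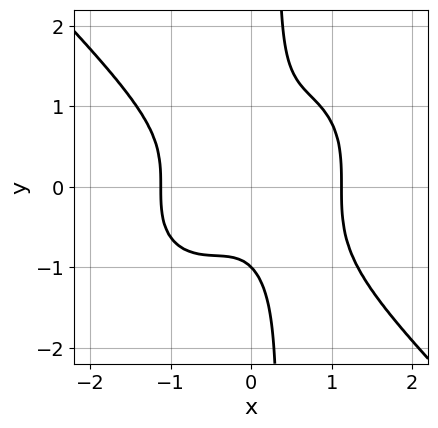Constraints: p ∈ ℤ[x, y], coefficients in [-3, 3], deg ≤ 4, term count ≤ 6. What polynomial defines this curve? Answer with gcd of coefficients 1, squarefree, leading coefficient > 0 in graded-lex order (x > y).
First, the degree is 4 — no degree-3 curve has this shape.
Then, from the axis intercepts and sections: one y-axis crossing is at y = -1.
Finally, these observations pin down the coefficients.

3*x^4 + 3*x*y^3 - y^3 - 3*x^2 - 1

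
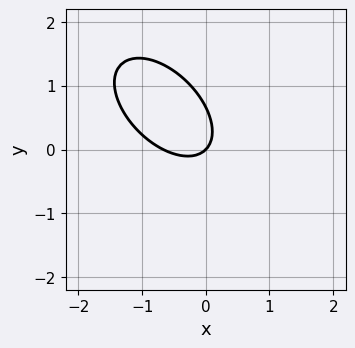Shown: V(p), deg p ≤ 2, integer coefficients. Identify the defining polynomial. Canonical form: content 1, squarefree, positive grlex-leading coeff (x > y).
3*x^2 + 3*x*y + 3*y^2 + 2*x - 2*y

Degree: no degree-1 curve has this shape, so deg p = 2.
Observable constraints: it meets the y-axis at y = 0 (among the integer gridlines); one x-axis crossing is at x = 0.
Matching integer coefficients to the picture gives p.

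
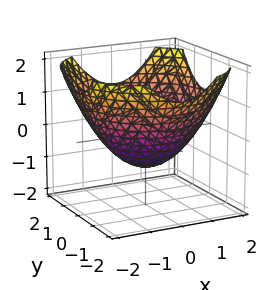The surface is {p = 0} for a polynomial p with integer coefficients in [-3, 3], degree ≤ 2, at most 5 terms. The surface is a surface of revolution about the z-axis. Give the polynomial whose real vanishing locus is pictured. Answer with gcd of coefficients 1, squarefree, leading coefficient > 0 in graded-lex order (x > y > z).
x^2 + y^2 - 2*z - 2

(a) deg p = 2. The shape is more complex than any degree-1 surface.
(b) By symmetry, the z-axis is an axis of rotation, so x and y enter only as x² + y².
(c) From the axis intercepts and sections: one z-axis crossing is at z = -1; a circular section at z = 0 has radius between 1 and 2.
(d) The integer polynomial consistent with all of this is the stated p.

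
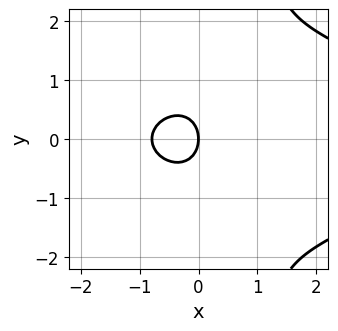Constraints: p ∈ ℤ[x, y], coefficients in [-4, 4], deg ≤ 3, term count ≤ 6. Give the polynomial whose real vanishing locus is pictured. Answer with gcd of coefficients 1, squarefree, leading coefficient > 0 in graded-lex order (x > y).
1. Degree: the shape is more complex than any degree-2 curve, so deg p = 3.
2. Symmetries: the y ↦ −y reflection is a symmetry, so y appears only in even powers.
3. From the visible intercepts: it meets the x-axis at x = 0 (among the integer gridlines); one y-axis crossing is at y = 0.
4. Solving for integer coefficients yields p as stated.

x^3 + 3*x*y^2 - 3*x^2 - 3*y^2 - 3*x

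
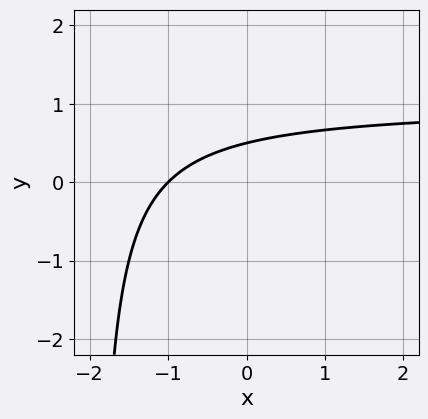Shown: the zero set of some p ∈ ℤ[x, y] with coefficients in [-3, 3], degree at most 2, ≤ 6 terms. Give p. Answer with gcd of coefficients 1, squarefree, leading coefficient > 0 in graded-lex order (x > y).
x*y - x + 2*y - 1

First, deg p = 2. A generic line meets the curve in up to 2 points.
Next, against the integer gridlines: it crosses the x-axis at the gridline x = -1.
Finally, solving for integer coefficients yields p as stated.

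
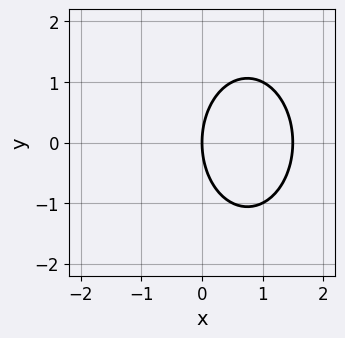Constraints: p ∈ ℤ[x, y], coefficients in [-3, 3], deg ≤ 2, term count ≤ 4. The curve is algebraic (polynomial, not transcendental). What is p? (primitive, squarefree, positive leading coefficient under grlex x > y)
2*x^2 + y^2 - 3*x

First, the degree is 2 — the shape is more complex than any degree-1 curve.
Next, symmetries: it's symmetric under y → −y, forcing even powers of y.
Next, checking where it meets the axes: one x-axis crossing is at x = 0; it crosses the y-axis at the gridline y = 0.
Finally, the integer polynomial consistent with all of this is the stated p.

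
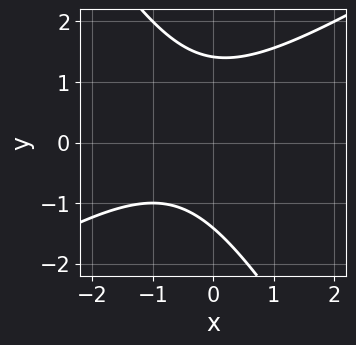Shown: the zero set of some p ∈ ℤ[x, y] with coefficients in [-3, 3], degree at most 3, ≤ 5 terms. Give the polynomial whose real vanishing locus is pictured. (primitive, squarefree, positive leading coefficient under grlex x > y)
x^2 - x*y - y^2 + x + 2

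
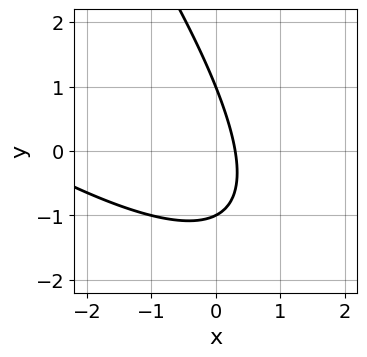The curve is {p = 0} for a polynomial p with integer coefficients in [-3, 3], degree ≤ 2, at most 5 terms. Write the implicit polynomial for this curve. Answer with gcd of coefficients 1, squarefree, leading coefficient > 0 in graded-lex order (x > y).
x^2 + 2*x*y + y^2 + 3*x - 1

(a) The degree is 2 — a generic line meets the curve in up to 2 points.
(b) Reading off the gridlines: the y-axis gridline crossings are at y ∈ {-1, 1}.
(c) Matching integer coefficients to the picture gives p.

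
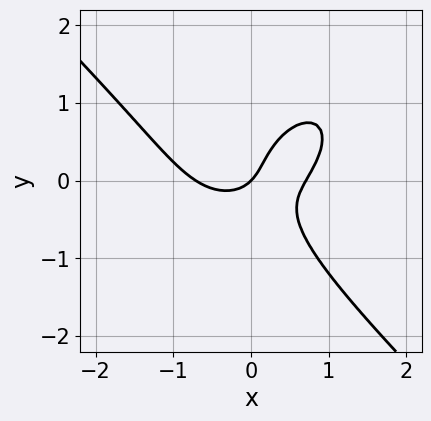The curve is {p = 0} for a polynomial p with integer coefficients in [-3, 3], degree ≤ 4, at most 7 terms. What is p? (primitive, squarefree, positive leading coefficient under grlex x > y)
(a) Degree: a generic line meets the curve in up to 3 points, so deg p = 3.
(b) Observable constraints: one y-axis crossing is at y = 0; it meets the x-axis at x = 0 (among the integer gridlines).
(c) Solving for integer coefficients yields p as stated.

2*x^3 + 2*y^3 - 3*x*y - x + y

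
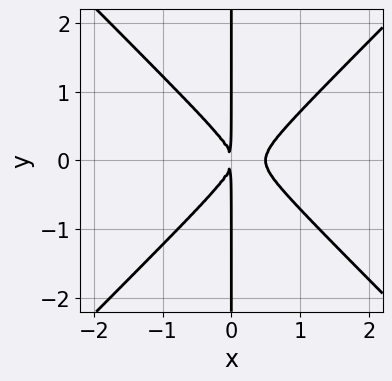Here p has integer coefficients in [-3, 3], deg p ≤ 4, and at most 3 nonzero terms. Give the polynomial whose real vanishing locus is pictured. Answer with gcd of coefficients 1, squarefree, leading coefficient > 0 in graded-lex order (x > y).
2*x^3 - 2*x*y^2 - x^2

First, degree: a generic line meets the curve in up to 3 points, so deg p = 3.
Then, symmetries: it's symmetric under y → −y, forcing even powers of y.
Next, from the axis intercepts and sections: every point of the y-axis in the box is on the curve.
Finally, solving for integer coefficients yields p as stated.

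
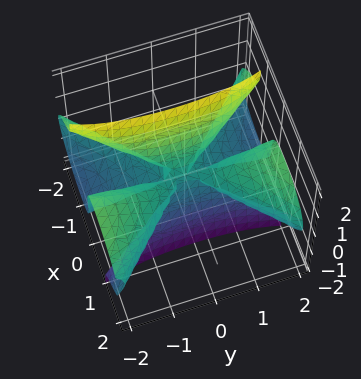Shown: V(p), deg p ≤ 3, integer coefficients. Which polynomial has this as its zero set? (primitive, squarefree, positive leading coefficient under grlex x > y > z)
First, degree: the shape is more complex than any degree-2 surface, so deg p = 3.
Then, checking where it meets the axes: one x-axis crossing is at x = 0; every point of the y-axis in the box is on the surface; it meets the z-axis at z = 0 (among the integer gridlines).
Finally, putting this together gives p.

x^3 - x*y^2 + 3*x*z^2 + z^3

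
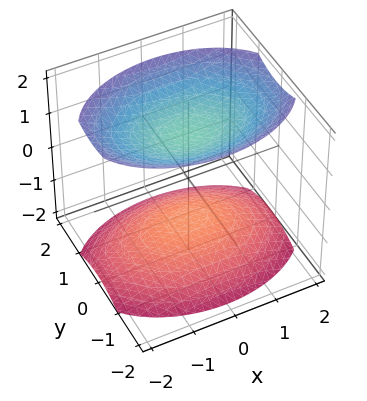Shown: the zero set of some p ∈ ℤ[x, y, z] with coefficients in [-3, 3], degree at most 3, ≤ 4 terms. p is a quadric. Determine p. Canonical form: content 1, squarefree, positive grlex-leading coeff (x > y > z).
x^2 + 2*y^2 - 2*z^2 + 3

First, the picture has 2 separate pieces. Treating them together as one polynomial.
Then, degree: two sheets facing apart; a quadric, so deg p = 2.
Next, symmetries: the x ↦ −x reflection is a symmetry, so x appears only in even powers; the z ↦ −z reflection is a symmetry, so z appears only in even powers; the y ↦ −y reflection is a symmetry, so y appears only in even powers.
Then, from the visible intercepts: the surface avoids every integer y-axis point in the box; it misses every integer gridline on the x-axis.
Finally, the integer polynomial consistent with all of this is the stated p.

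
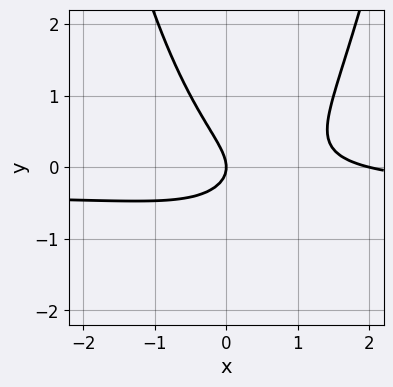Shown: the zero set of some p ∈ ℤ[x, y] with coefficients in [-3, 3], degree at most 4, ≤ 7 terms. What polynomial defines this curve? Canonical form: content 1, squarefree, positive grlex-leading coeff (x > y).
(a) Degree: the shape is more complex than any degree-2 curve, so deg p = 3.
(b) Against the integer gridlines: one y-axis crossing is at y = 0; among the integer gridlines, it crosses the x-axis at x ∈ {0, 2}.
(c) Fitting integer coefficients to these (and the overall shape) gives p.

3*x^2*y + x^2 - 2*x*y - 3*y^2 - 2*x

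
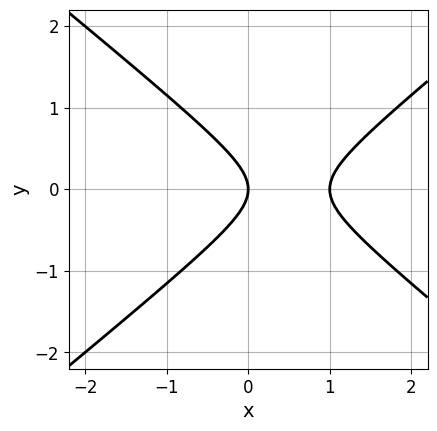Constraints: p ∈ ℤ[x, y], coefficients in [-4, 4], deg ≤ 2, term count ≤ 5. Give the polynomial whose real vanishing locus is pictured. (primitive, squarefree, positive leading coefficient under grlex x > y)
(a) Degree: a generic line meets the curve in up to 2 points, so deg p = 2.
(b) Symmetries: the y ↦ −y reflection is a symmetry, so y appears only in even powers.
(c) Observable constraints: it crosses the y-axis at the gridline y = 0; among the integer gridlines, it crosses the x-axis at x ∈ {0, 1}.
(d) Fitting integer coefficients to these (and the overall shape) gives p.

2*x^2 - 3*y^2 - 2*x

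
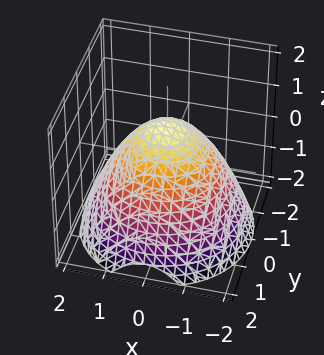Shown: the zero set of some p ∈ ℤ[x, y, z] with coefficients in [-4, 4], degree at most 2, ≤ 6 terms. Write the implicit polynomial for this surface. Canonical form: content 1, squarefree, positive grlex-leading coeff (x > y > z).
deg p = 2. No degree-1 surface has this shape.
Symmetries: rotational symmetry about the z-axis ⇒ p depends on x, y only through x² + y².
Checking where it meets the axes: a circular section at z = 0 has radius between 1 and 2; it crosses the z-axis at the gridline z = 1.
Matching integer coefficients to the picture gives p.

2*x^2 + 2*y^2 + 3*z - 3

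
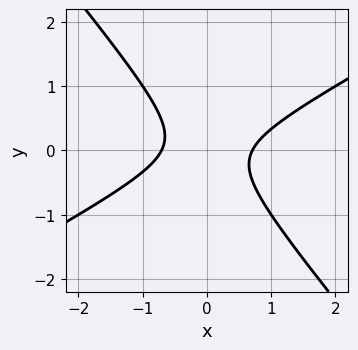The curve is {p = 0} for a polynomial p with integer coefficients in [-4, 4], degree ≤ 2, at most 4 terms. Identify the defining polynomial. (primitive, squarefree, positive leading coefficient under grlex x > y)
2*x^2 - 2*x*y - 3*y^2 - 1

First, the degree is 2 — a generic line meets the curve in up to 2 points.
Next, against the integer gridlines: it misses every integer gridline on the y-axis.
Finally, these observations pin down the coefficients.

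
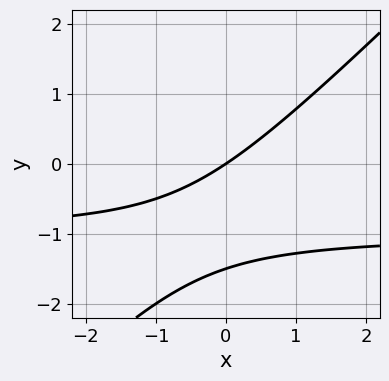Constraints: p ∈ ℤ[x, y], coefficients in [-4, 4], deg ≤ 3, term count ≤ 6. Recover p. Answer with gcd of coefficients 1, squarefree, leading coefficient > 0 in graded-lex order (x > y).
2*x*y - 2*y^2 + 2*x - 3*y

1. The degree is 2 — the shape is more complex than any degree-1 curve.
2. Observable constraints: it crosses the y-axis at the gridline y = 0; one x-axis crossing is at x = 0.
3. Fitting integer coefficients to these (and the overall shape) gives p.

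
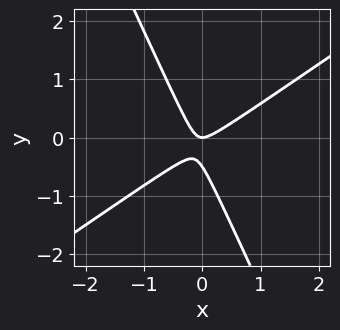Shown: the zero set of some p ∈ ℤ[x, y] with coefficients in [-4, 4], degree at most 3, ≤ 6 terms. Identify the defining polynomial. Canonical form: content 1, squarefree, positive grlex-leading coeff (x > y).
deg p = 2. The shape is more complex than any degree-1 curve.
Reading off the gridlines: it crosses the x-axis at the gridline x = 0; one y-axis crossing is at y = 0.
Assembling these constraints gives the stated polynomial.

3*x^2 - 3*x*y - 2*y^2 - y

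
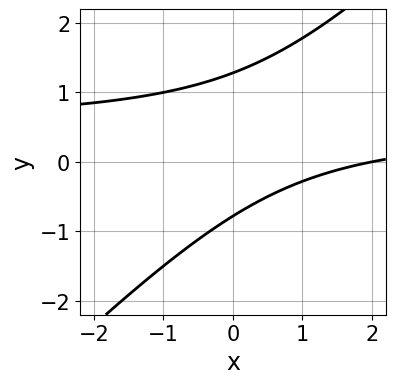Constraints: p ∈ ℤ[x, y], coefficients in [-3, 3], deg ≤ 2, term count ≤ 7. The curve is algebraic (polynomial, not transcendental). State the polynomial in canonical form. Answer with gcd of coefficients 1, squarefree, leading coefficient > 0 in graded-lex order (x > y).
First, degree: a generic line meets the curve in up to 2 points, so deg p = 2.
Then, from the visible intercepts: it meets the x-axis at x = 2 (among the integer gridlines).
Finally, solving for integer coefficients yields p as stated.

2*x*y - 2*y^2 - x + y + 2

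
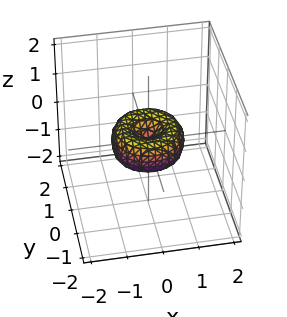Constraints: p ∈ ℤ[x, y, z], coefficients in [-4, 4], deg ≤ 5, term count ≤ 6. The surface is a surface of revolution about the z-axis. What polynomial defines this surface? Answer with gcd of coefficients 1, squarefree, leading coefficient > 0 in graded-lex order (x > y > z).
(a) The degree is 4 — no degree-3 surface has this shape.
(b) By symmetry, the z-axis is an axis of rotation, so x and y enter only as x² + y².
(c) From the axis intercepts and sections: a circular section at z = 0 has radius exactly 1; among the integer gridlines, it crosses the x-axis at x ∈ {-1, 0, 1}.
(d) Solving for integer coefficients yields p as stated.

x^4 + 2*x^2*y^2 + y^4 - x^2 - y^2 + z^2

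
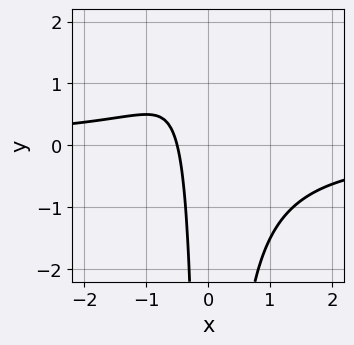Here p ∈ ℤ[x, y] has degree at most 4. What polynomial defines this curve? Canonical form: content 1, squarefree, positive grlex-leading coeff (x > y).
2*x^2*y + 2*x + 1

First, the degree is 3 — a generic line meets the curve in up to 3 points.
Next, checking where it meets the axes: the curve avoids every integer y-axis point in the box.
Finally, these observations pin down the coefficients.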